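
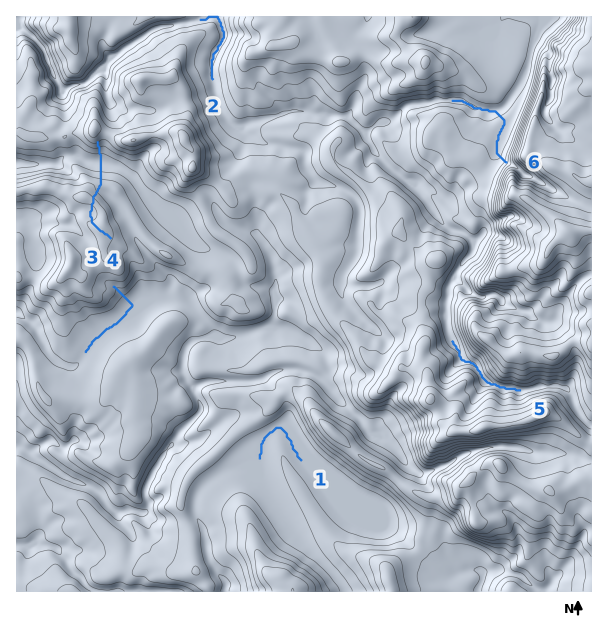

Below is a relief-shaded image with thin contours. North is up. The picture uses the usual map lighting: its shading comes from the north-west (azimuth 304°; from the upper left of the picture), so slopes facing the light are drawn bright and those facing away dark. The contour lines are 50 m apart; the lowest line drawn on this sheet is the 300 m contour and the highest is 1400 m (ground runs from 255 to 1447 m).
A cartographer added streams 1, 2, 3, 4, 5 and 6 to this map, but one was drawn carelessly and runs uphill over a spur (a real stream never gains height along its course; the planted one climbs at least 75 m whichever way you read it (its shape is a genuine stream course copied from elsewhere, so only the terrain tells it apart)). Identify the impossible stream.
3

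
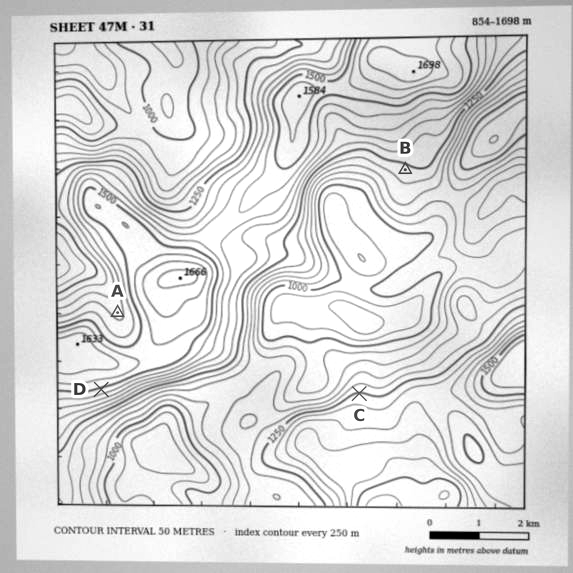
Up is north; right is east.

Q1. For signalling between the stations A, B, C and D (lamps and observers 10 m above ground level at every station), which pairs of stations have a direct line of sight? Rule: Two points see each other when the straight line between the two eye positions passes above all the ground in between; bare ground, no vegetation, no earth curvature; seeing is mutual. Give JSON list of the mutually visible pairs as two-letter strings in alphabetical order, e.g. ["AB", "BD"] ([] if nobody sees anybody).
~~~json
["BC", "CD"]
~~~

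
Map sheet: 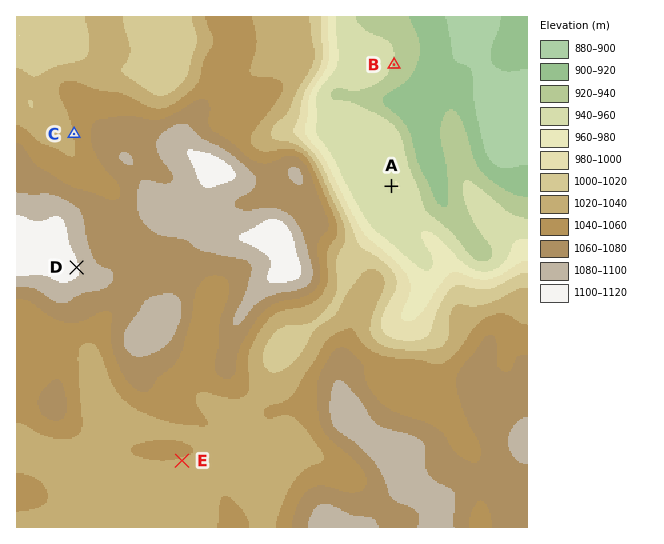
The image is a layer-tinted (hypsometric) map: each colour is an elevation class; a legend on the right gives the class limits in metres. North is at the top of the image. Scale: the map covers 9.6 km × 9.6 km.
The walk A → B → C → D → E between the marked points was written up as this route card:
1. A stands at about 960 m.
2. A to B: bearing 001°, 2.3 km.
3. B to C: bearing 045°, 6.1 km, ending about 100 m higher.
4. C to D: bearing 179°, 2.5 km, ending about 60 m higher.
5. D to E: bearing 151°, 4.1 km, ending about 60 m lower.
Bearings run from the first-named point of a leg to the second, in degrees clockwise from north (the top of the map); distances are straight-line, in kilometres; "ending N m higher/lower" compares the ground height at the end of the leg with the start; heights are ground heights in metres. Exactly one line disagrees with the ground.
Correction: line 3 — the bearing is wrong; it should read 258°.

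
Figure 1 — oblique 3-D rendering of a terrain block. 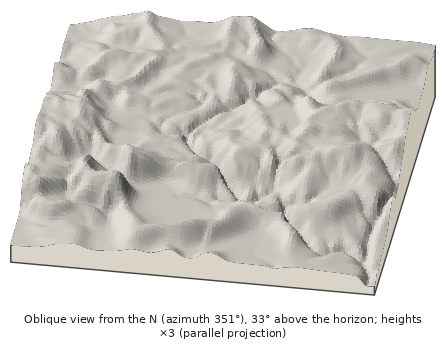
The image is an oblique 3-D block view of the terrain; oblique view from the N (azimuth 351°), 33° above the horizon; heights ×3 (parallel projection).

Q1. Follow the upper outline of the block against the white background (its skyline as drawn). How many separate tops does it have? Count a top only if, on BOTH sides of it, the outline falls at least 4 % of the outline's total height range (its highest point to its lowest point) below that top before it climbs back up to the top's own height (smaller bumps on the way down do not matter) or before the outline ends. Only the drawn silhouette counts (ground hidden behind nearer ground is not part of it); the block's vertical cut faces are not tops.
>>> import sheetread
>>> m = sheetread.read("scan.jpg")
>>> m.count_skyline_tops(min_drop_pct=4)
1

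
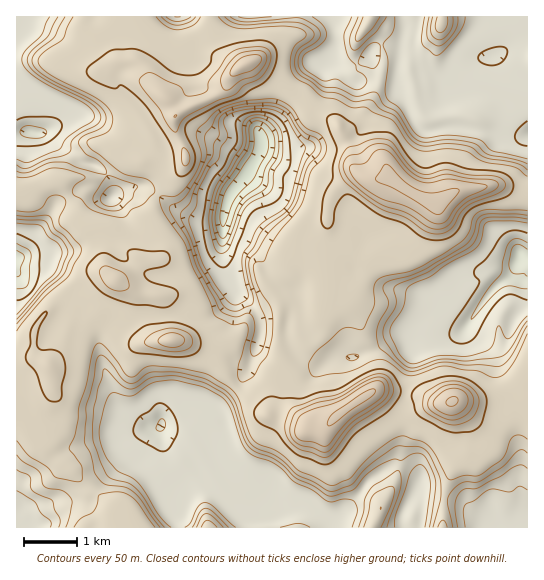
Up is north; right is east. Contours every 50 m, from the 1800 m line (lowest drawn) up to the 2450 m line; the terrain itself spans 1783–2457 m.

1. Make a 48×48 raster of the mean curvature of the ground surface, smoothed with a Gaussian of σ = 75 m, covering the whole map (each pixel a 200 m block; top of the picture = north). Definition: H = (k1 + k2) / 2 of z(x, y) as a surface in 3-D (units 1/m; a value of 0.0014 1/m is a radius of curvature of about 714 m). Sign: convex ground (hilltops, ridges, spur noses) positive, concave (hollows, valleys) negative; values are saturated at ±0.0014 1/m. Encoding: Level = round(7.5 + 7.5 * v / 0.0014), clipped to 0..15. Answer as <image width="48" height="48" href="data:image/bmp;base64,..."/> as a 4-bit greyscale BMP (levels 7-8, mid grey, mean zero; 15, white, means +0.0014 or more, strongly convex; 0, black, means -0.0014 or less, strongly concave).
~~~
<image width="48" height="48" href="data:image/bmp;base64,Qk32BAAAAAAAAHYAAAAoAAAAMAAAADAAAAABAAQAAAAAAIAEAAATCwAAEwsAABAAAAAAAAAAAAAAABEREQAiIiIAMzMzAERERABVVVUAZmZmAHd3dwCIiIgAmZmZAKqqqgC7u7sAzMzMAN3d3QDu7u4A////AHZDaqeIitUAL/YSIiNlVlSPo2cu5VZ3d2aIh3eYnZFFPqJXd2ZmZUNd9Dc8xFZnd1VmZner3EN3WFV3d3d1RzNd+iU7tFZXhnqnaJmbxzZ3d2d3d3UyfYYZzlM5xVY3hmWbmZhVdVd3d4d3d0N5zcwhbHMX2YtWZmV5qpdlVXiIeId3Uxfrh5yDJ4MpyrynRYqoialVZ3iIiHd0Q3uEd1i5VXI7qIm8ZJqYd5dGeJiIiHdFzKaHzDWalXV7h4ibZJiImYZHiHWIh3Yq6Vj8zmJoqIqoVWeJdoiImoZHh0Jph3Usp2jrnLQleIhTZmd4iId3ioZWeISId3NNvXbdq+tzRnZp25ZniHeIinZVZoiYd0B8iXZpu+/qZFXP/8dXeHd5iqZVdUZmUyS6h3ZDU13/5lec/+doiHeJebZFyTIjNJ23mHd2djSv93h2qnaJmHaKiLYX/Gh4q8uEeYiGV3VXqYm6iJp3qImqeLMauYmZmZh2Wph3VFNXqRBat3l1mol3d6RqiHeJhniXCKd5hVVWlRQzIjRUbKlnh5aIi9//xniqBraImGeadFd3ZmVnK9t3iIiHZom6domtNLaHiXeqQ2eIhViZGK6neIh3dlM0WJqNVLZ3mYiadFd4mCaqMzvpd3h2ZmZ3iqU4V7d4iIiKuWd3inKMgzXch3ZWiZuYjKMQa6hniIiZqWZ3iKQ6uUJ9yGasqYiIrVMxvIdniIiYMjJWd5olliZEmnnMplVoySU1+Xd4iIeJiIZEV3mlRVmCe5u4Z4iJw0dI93iIiHd4m921I2eZNhaTN4iFeZmco2ZpyZiIiHeIiIrNlDWKIYhyN4d3h3eehXCVeqiId4h3iHdnu5Z6I4VIm5iId3i8WHCnerqHeHd3d1RnecY4eEMq2pmqiIq2OlB7WKyniXd3UyauxpICM82WmqqXmqpEa1BelDjIiXdTVnm91TV6mruTaYQAd5hYmYA6yUKqiWQnuqupy2Vpu5mYhngQVXi8dZAUZoKMiVKcuruqvv/aeLuqurx1ZGibtJYDNbRsllrrmsqK3M3+iUfNynNau5hs11xCONddtZ+orKIVhDV5yzJ5hBKrmYde+oqCI3hIlq153UN3d6l5hndlWL25h3dduXbIIVpBN2h86VmczMcSJFQ2e/2od4Z7ZXrKAFhVWKVHiZIVZVVGdzE1U1Z5iHS3RoaEAFWumthVjGBDIkZ3iJqodQBZiFbrV3ATBETbiqiazCWZmamHiYiHUgSphlmb/admhmrJmqi6VTh2d3d3eIdSFJyoZZ22ac3KzMubqqRrUll3d3d3iGMlvcmXarqYd4ylVYnNVVIohHmHd3iIh0S+yZqGeahlVnz7tWt0FWeItIh3eIiHd277iHiZmZZWZUbv+1sgRVh2tYhnZ3d3hmvrmHeJmWZ4d3aL/mtBRVtDpndpRndndkR5mId2ZniJh3VUVmrLhE+ydmWNc3iHd2Q3qoh3d4q7uYq7zN3/xVr4Z1SP5VeIh3ZWm5d3iLtDfMtUZ4mnVVTfdlRf+FZ4hw=="/>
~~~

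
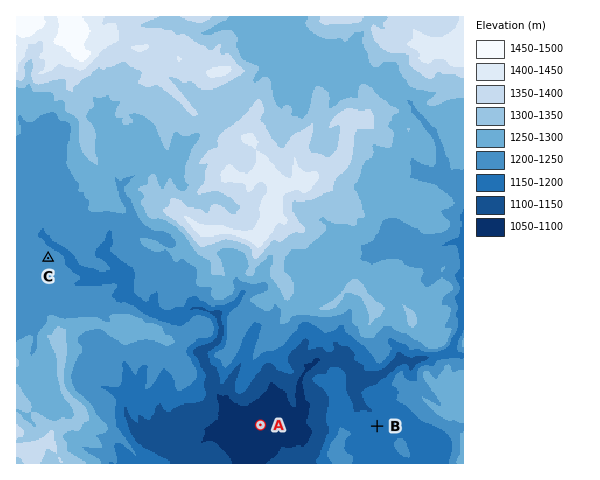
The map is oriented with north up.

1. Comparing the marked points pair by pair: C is above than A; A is below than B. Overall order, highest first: C B A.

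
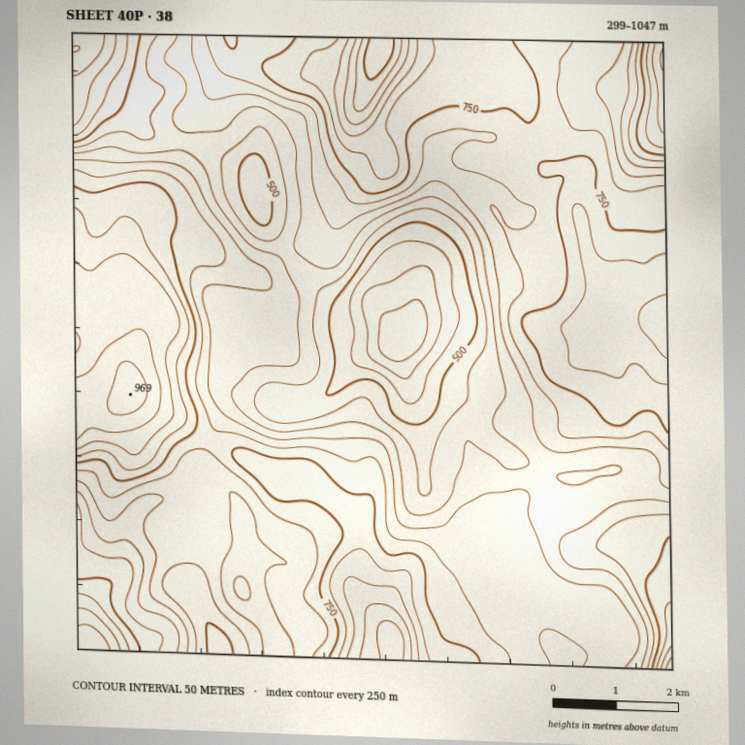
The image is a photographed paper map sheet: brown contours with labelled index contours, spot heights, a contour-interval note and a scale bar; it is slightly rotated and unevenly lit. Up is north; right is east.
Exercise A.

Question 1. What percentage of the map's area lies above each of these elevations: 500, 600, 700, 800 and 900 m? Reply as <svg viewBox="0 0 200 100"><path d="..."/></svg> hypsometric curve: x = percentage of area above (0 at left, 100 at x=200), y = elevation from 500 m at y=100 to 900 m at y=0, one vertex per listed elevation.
<svg viewBox="0 0 200 100"><path d="M181 100l-34-25-66-25-52-25-22-25"/></svg>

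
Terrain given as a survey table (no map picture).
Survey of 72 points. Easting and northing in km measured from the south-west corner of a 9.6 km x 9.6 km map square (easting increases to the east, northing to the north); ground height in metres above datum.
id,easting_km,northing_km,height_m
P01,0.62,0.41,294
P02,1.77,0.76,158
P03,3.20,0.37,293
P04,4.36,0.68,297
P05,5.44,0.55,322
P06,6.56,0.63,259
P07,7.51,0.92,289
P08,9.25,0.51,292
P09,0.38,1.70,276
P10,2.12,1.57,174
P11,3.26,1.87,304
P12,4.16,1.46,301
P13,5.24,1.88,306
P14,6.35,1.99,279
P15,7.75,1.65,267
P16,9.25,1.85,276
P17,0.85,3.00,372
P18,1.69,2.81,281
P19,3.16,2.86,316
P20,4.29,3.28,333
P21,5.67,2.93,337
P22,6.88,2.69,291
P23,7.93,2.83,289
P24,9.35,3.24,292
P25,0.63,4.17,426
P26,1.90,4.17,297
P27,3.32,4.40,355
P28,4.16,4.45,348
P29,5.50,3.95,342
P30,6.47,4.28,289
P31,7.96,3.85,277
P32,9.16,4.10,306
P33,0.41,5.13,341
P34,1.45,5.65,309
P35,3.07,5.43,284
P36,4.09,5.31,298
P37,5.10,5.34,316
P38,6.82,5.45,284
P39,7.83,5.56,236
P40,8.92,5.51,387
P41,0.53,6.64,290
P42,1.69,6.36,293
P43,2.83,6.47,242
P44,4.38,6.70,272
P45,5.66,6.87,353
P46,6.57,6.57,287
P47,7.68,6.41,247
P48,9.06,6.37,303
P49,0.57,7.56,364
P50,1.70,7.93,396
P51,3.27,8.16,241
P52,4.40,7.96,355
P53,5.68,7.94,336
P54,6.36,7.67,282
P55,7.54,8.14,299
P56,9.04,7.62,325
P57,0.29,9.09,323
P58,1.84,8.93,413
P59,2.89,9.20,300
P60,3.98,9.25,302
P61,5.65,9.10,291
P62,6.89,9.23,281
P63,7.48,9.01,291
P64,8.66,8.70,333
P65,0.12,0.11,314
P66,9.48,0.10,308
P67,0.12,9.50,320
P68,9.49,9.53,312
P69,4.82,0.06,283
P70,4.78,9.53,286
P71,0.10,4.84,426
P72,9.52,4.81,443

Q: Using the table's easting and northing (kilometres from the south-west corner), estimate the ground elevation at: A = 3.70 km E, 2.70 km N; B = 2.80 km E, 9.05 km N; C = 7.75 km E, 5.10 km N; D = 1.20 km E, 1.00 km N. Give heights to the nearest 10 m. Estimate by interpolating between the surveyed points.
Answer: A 320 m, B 300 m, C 230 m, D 210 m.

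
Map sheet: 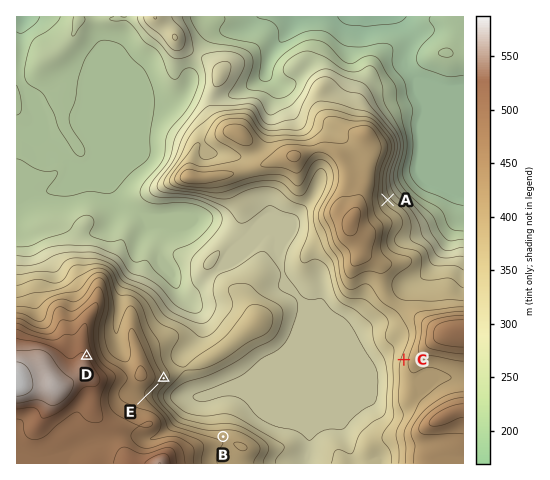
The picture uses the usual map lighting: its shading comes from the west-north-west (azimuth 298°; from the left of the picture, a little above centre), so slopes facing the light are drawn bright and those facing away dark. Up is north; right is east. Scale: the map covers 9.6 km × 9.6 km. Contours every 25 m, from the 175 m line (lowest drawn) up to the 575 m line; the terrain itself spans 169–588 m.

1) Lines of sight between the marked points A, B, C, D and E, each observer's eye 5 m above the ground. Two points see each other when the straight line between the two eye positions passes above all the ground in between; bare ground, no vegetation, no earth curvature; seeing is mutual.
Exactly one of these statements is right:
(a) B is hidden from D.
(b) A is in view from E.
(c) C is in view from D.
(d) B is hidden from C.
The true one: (c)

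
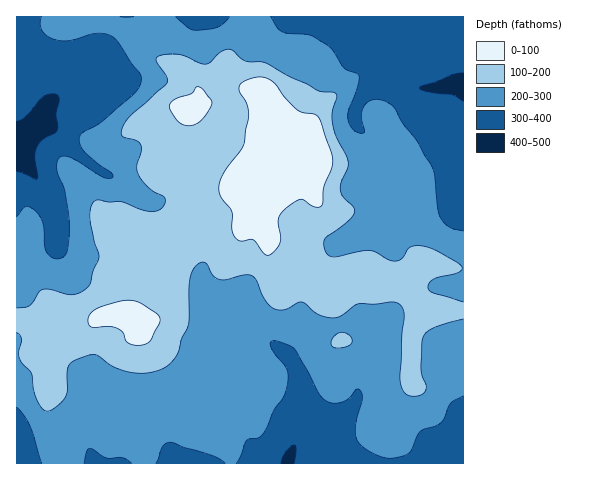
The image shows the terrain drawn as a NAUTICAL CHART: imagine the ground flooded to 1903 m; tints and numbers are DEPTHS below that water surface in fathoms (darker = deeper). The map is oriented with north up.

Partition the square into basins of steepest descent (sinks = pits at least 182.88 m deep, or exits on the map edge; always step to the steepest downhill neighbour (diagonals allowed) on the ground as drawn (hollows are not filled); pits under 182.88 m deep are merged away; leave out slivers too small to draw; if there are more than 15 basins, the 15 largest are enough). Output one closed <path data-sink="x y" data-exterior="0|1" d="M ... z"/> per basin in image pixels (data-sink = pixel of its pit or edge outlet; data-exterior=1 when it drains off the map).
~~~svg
<path data-sink="287 463" data-exterior="1" d="M243 206l-33 13-20 21-28 19 3 25-4 15-11 18-10 1-11-6-24 3-7 3-24 24-28 7 6 20 0 13-4 21 1 18 5 17 11 13 1 12 397 1 1-152-40-2-20-26-22 3-28-1-27 14-14-16-7-3-11 0-18 6-9-25 0-27-10-8-14-3 1-14z"/><path data-sink="17 150" data-exterior="1" d="M157 16l-141 1 0 301 11 2 9 6 8 11 3 11 27-6 24-24 7-3 24-3 11 6 10-1 11-18 4-15-3-25 28-19 20-21 33-13 2 4-1 14 14 3 10 7 1-18 12-24 2-11 0-41-3-10-12-18-6-17-6-4-13 0-15 7-18 3-17 11 6-17-2-7-17-20-18-8-5-6z"/><path data-sink="463 84" data-exterior="1" d="M463 16l-306 1 0 37 5 6 18 8 17 20 2 7-6 17 24-13 11-1 15-7 13 0 6 4 6 17 14 22 1 47-2 11-13 29 0 41 9 25 18-6 11 0 7 3 14 16 27-14 28 1 24-3 22-21 25 5 11-1z"/><path data-sink="17 463" data-exterior="1" d="M46 348l-11 5-19 0 1 111 49-1-1-12-11-13-5-17-1-18 4-21 0-13z"/>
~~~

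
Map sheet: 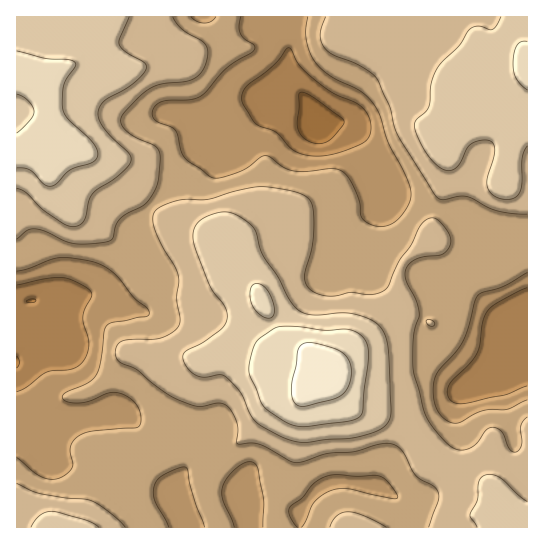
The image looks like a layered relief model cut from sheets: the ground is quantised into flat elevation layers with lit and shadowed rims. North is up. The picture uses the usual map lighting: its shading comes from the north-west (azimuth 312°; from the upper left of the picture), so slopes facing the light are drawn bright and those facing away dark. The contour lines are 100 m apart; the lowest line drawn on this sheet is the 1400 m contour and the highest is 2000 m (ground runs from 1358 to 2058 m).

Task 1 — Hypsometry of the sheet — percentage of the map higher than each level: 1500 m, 92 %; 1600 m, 77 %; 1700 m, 48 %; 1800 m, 24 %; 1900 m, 7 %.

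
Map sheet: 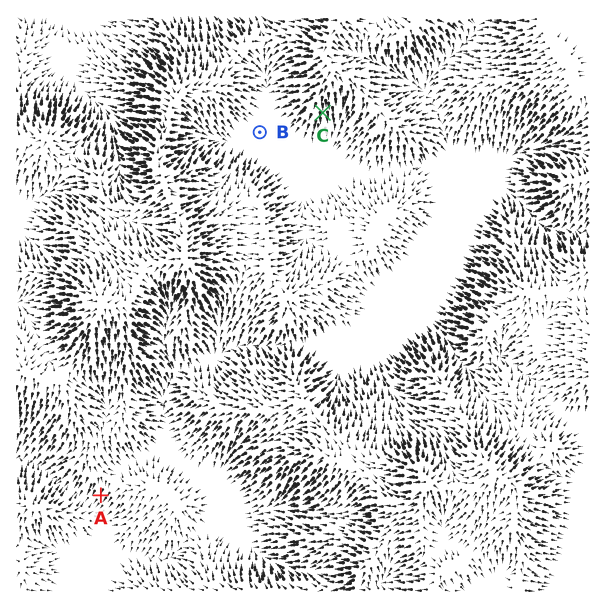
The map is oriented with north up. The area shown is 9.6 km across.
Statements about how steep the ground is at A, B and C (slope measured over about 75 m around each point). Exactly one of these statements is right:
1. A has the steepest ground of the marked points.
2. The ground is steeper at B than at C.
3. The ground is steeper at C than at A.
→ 3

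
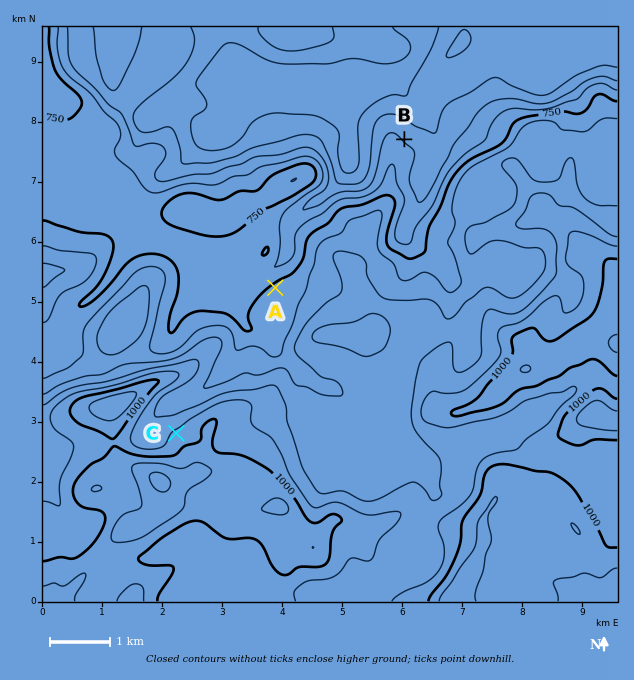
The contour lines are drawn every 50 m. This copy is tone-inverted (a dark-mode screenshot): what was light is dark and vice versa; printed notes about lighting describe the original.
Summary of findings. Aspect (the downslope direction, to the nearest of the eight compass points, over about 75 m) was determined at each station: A NW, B NE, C NW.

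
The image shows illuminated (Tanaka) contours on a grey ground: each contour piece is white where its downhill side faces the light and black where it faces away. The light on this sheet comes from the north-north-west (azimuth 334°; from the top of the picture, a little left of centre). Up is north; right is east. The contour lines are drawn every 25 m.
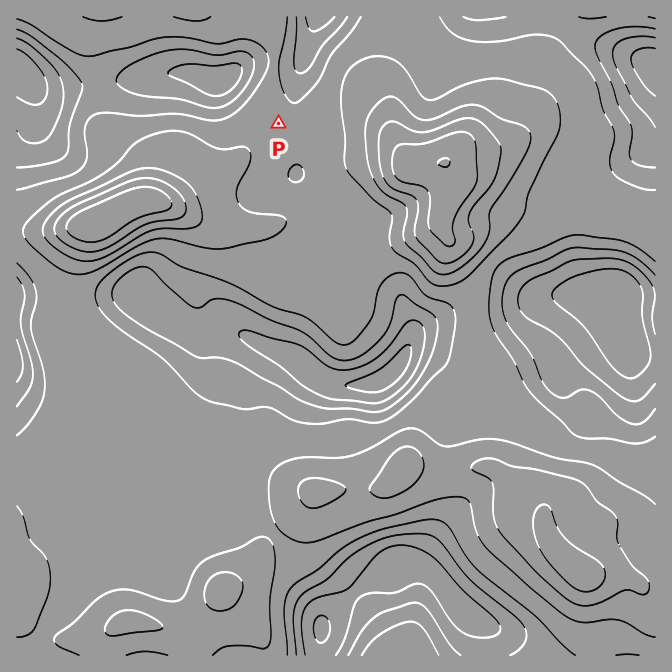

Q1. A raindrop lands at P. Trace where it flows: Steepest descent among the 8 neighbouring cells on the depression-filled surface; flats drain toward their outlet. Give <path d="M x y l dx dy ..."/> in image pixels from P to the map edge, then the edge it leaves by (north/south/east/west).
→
<path d="M278 123l16 0 0-36 1-2 0-5 2-2 0-3 3-5 2-8 3-7 0-5 3-7 0-3 2-2 0-3 4-7 0-3 1-2 0-5 2-1"/>
exit: north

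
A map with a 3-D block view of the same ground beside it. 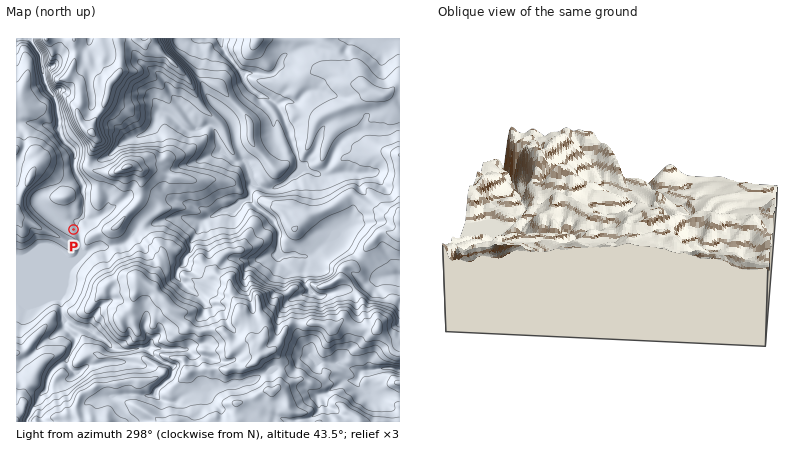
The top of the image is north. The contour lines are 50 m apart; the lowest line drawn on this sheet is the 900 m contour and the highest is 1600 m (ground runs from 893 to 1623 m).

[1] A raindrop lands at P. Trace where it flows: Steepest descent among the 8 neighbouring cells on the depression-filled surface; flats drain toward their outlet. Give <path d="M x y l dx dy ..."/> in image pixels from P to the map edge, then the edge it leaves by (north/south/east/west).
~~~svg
<path d="M74 230l2-4 2-6 6-4 0-20-2-4 0-8-8-14 0-18-10-12-4-4 0-8-2-2 0-10-2-6 0-6-2-6-6-10 0-2-4-4 0-12-4-8 0-6-8-12 0-6"/>
exit: north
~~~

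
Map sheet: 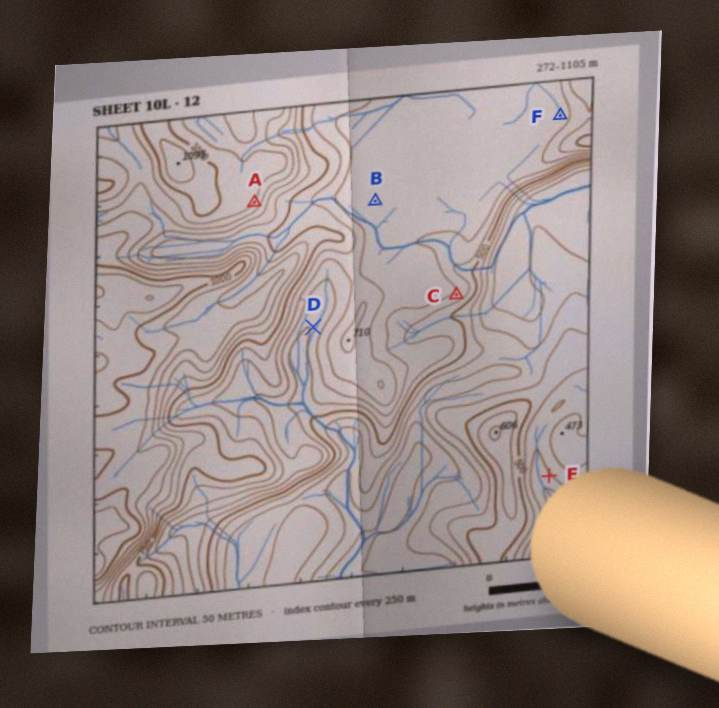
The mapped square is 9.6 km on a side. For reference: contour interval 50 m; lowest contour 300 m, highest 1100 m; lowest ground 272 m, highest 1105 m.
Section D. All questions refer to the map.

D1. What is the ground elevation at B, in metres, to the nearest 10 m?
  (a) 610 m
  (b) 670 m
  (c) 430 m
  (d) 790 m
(a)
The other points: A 950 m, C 590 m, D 560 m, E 390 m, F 620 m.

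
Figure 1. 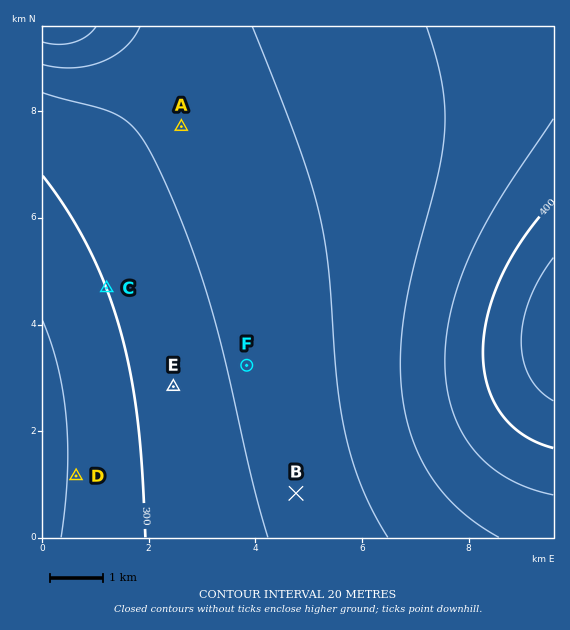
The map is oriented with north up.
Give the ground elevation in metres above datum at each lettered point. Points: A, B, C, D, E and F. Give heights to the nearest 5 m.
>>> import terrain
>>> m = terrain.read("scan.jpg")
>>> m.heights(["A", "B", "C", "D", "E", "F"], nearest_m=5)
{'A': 325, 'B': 325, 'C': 300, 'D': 285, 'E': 310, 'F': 325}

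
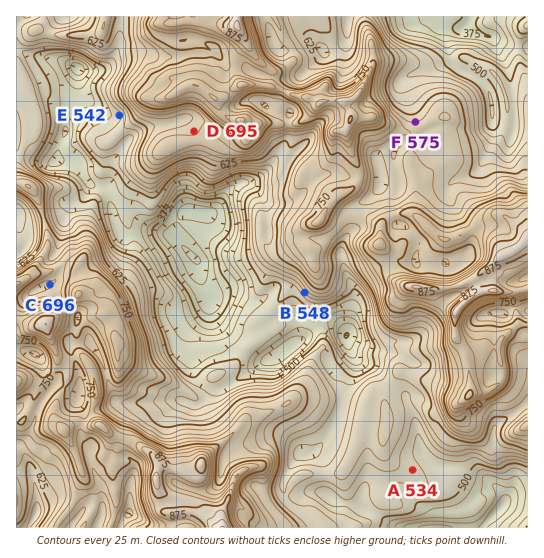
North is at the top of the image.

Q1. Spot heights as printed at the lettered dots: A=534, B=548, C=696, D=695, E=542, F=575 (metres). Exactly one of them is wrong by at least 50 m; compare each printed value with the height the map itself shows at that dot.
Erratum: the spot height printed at F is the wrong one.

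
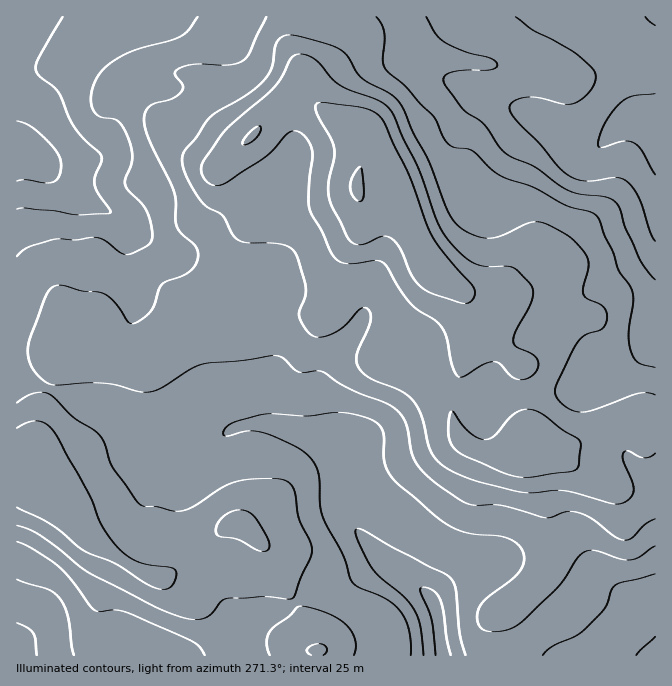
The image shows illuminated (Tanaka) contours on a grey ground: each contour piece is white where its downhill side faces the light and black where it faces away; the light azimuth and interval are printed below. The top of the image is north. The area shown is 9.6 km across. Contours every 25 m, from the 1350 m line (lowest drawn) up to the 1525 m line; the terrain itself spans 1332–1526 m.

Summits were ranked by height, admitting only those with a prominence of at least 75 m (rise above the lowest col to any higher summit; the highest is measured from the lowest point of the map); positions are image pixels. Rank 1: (357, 188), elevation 1526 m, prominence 194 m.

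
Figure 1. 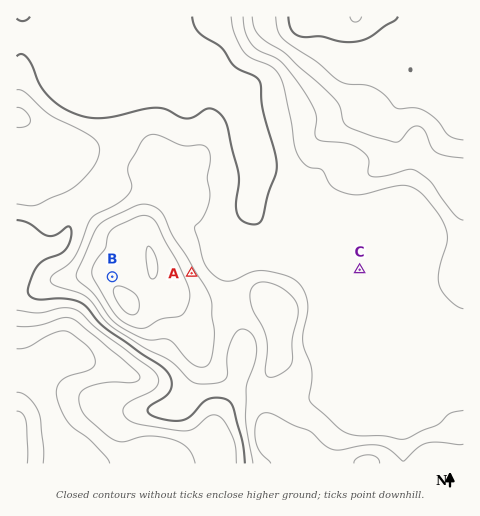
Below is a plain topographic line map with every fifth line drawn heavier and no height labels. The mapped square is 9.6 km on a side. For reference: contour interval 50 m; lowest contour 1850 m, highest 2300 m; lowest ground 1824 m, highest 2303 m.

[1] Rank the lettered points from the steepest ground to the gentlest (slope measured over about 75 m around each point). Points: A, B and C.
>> A B C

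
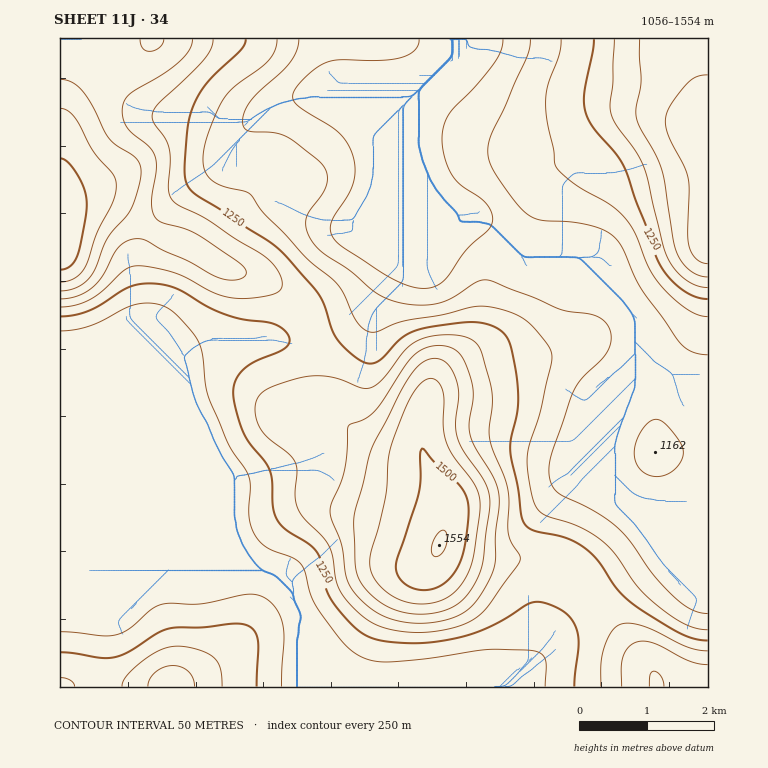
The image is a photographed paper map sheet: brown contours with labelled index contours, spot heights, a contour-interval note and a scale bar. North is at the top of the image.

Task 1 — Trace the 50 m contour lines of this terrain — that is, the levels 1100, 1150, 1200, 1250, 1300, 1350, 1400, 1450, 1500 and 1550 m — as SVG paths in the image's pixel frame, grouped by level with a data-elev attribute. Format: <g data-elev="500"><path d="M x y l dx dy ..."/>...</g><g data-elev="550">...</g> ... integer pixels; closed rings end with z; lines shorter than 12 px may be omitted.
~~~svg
<g data-elev="1100"><path d="M503 39l-2 12-8 14-17 21-27 28-5 10-2 12 2 18 7 19 9 12 19 12 7 7 6 9 0 10-4 7-22 20-22 31-8 5-12 2-15-2-19-9-47-30-9-8-4-9 1-8 17-27 6-14 1-12-2-13-5-12-9-11-40-26-5-5-1-5 2-7 6-9 13-11 10-7 14-3 42 0 20-2 14-7 4-5 1-7"/></g><g data-elev="1150"><path d="M708 614l-15-4-15-10-23-23-24-34-13-15-24-17-35-17-5-5-3-7-2-12 1-12 22-64 8-13 22-22 8-12 1-14-3-6-3-6-12-6-34-6-25-12-48-17-10 2-24 16-13 5-20 2-22-3-12-4-10-6-25-21-28-19-10-10-5-12-1-10 3-8 13-17 4-9 1-10-2-8-8-9-28-21-14-5-27-2-4-4-1-5 1-10 7-12 32-30 9-10 5-11 2-10"/><path d="M649 475l11 1 10-3 9-8 4-10-1-8-6-11-11-12-8-5-7 2-7 7-5 10-3 10-1 9 3 8 5 6z"/><path d="M530 39l0 9-3 10-38 83-1 15 6 15 23 33 8 8 7 5 12 4 25 1 19 3 15 5 10 6 10 13 18 39 38 54 12 9 17 4"/></g><g data-elev="1200"><path d="M281 687l3-48-2-17-4-10-5-7-6-6-9-4-15 0-42 9-39 0-10 5-24 21-14 5-11 1-43-4"/><path d="M708 630l-12-2-12-4-29-20-19-19-23-34-15-13-22-13-31-10-9-8-3-8-3-15-3-29 3-12 10-32 12-54-4-12-19-22-9-7-12-5-15-4-14-1-38 9-38 6-27 11-8-1-7-4-5-6-12-27-7-10-33-28-19-22-21-21-13-18-6-4-26-6-11-9-5-12 1-15 5-18 10-25 6-9 8-9 27-20 9-8 6-11 2-10"/><path d="M60 331l16-1 13-4 37-18 17-5 12 1 10 3 9 5 9 9 11 14 5 8 3 11 3 30 4 15 20 46 16 24 4 8 1 10-1 29 5 17 5 8 8 6 25 10 8 6 4 7 6 24 7 13 22 31 14 14 15 7 19 3 40-3 59-9 48 1 8 3 3 5 0 28"/><path d="M561 39l-1 14-12 30-2 17 1 20 7 29 2 17 5 7 12 10 35 20 13 11 12 16 15 36 12 19 12 12 14 11 11 7 11 2"/></g><g data-elev="1250"><path d="M257 687l1-48-5-10-10-5-10 0-29 3-35 2-12 5-29 18-15 6-12 0-41-6"/><path d="M708 641l-14-2-13-5-46-29-18-17-21-30-16-13-18-8-28-7-9-6-4-8-3-27-8-39 1-12 7-30-1-29-7-34-3-8-5-5-12-7-16-3-15 1-34 5-11 3-11 6-25 24-7 3-8-2-14-10-11-12-6-10-7-24-5-10-37-42-13-12-72-46-9-8-4-10 0-14 3-37 5-20 12-22 36-36 5-10"/><path d="M60 316l14-1 15-4 42-25 10-2 12-1 12 2 12 4 32 18 19 8 15 4 27 4 12 5 7 9 1 5-2 3-9 7-26 11-12 9-5 7-2 7 0 17 6 20 5 13 20 26 5 8 2 10 1 27 4 12 8 10 24 15 8 9 4 8 6 29 5 10 7 10 17 19 14 8 18 5 31 1 25-2 25-6 30-13 30-18 8-2 10 2 12 5 8 5 5 7 5 8 2 17-5 41"/><path d="M594 39l-10 56 0 12 3 10 7 12 21 23 9 14 31 88 8 15 9 12 12 10 12 6 12 2"/></g><g data-elev="1300"><path d="M75 687l-4-7-11-2"/><path d="M222 687l-2-19-6-10-15-8-20-4-16 3-16 9-19 17-5 6-1 6"/><path d="M708 651l-21-4-45-21-12-3-9 1-9 7-8 17-3 15 0 24"/><path d="M414 632l16 0 19-3 15-5 12-6 13-13 31-45-1-5-7-12-4-10 1-32-2-16-17-45-1-12 3-29-3-20-7-25-4-9-7-6-12-4-23 0-12 3-9 4-12 10-22 28-10 8-10 0-30-11-24-1-20 5-20 8-8 7-4 8 1 14 5 12 9 10 18 13 7 9 2 10-2 24 2 11 6 11 19 18 7 10 4 10 3 26 7 13 15 17 15 11 17 6z"/><path d="M60 307l16-2 14-5 12-9 23-21 11-4 17 2 22 5 37 19 19 6 15 0 17-1 12-3 6-5 1-5-1-8-5-9-8-8-62-40-29-15-5-4-3-7 1-32-1-12-4-11-12-16-1-8 6-11 46-43 7-11 2-10"/><path d="M614 39l-1 44-3 22 2 12 6 10 18 25 7 14 20 79 6 16 8 11 10 9 10 5 11 2"/></g><g data-elev="1350"><path d="M195 687l-2-9-4-6-7-5-8-1-9 1-9 4-6 7-2 9"/><path d="M708 665l-19-4-35-18-9-2-7 1-8 4-7 10-2 10 1 21"/><path d="M406 622l16 1 15-1 15-4 12-6 10-8 9-12 9-17 3-14 0-27 4-30-1-15-5-13-17-28-6-13-1-12 4-31-5-23-5-10-5-7-6-4-8-2-15 1-14 7-10 11-30 46-10 8-14 5-3 2-4 44-14 37 1 12 11 27 4 31 5 11 12 14 13 10 14 7z"/><path d="M60 299l17-3 15-8 11-12 15-28 7-6 10-3 12 2 16 9 26 11 32 17 15 2 7-2 3-4-1-5-4-5-40-27-16-8-23-7-6-4-3-6-2-9 5-34-1-13-7-10-19-15-6-12-1-12 5-10 8-7 30-17 13-10 11-12 4-12"/><path d="M640 39l1 42-5 28 1 11 18 34 7 15 11 71 4 14 5 9 8 8 9 5 9 1"/></g><g data-elev="1400"><path d="M664 687l-3-11-4-4-3-1-4 4-1 12"/><path d="M413 614l17 0 17-5 12-6 10-11 8-14 5-13 8-56 0-12-4-12-23-35-6-14-1-13 3-29-3-15-9-15-10-5-10 1-8 5-9 11-10 16-29 58-17 68 1 49 6 16 11 12 13 10 13 6z"/><path d="M60 291l11-1 8-4 8-5 5-7 16-36 18-21 5-9 7-19 3-16-1-9-4-5-21-15-7-7-16-31-10-15-10-9-12-3"/><path d="M708 75l-12 2-10 8-16 22-4 8-1 7 4 15 15 29 4 12 1 13-1 43 1 13 7 12 5 3 7 2"/><path d="M140 39l3 10 7 2 9-3 3-4 2-5"/></g><g data-elev="1450"><path d="M416 604l13 0 13-4 11-6 10-11 6-11 4-12 7-49-1-13-3-11-22-30-7-14-4-17 0-34-4-9-7-5-8 3-10 11-9 17-12 31-5 18-3 41-15 61 2 15 11 13 14 11z"/><path d="M60 282l9-1 7-3 9-11 12-35 16-31 3-15-3-12-20-23-17-32-7-8-9-3"/></g><g data-elev="1500"><path d="M414 588l10 2 10-2 10-5 9-8 6-10 4-12 6-37-1-15-6-12-40-40-2 4 1 26-2 15-23 71 0 7 4 6 5 6z"/><path d="M60 270l11-4 6-10 7-30 3-21-2-14-6-14-10-14-9-5"/></g><g data-elev="1550"><path d="M435 556l6-1 5-8 1-11-3-6-3 1-4 3-4 9-2 8z"/></g>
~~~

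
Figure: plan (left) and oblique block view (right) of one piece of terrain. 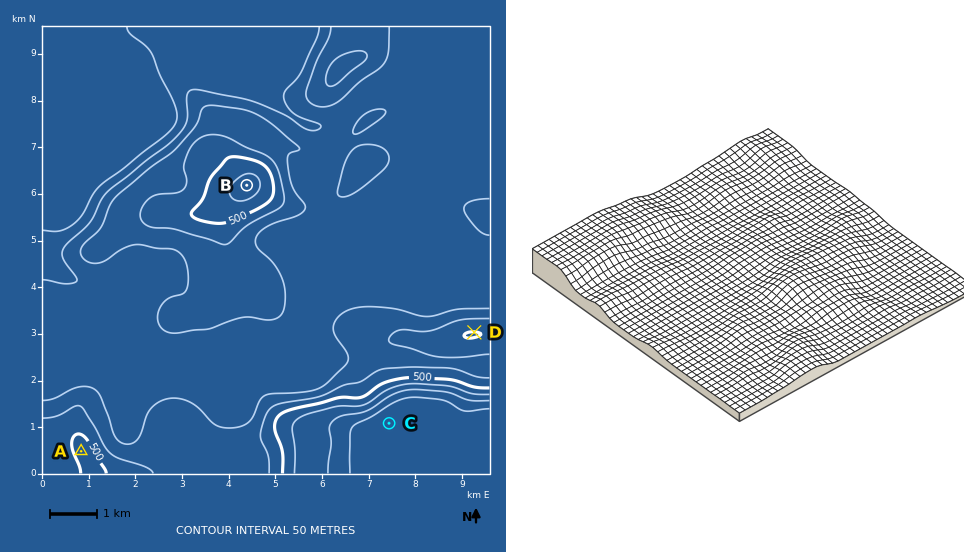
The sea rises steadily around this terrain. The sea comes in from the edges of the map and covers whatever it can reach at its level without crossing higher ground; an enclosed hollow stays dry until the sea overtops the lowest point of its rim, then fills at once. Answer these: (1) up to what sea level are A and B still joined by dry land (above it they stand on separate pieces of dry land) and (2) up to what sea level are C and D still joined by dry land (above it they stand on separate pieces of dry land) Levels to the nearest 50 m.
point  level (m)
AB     400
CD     450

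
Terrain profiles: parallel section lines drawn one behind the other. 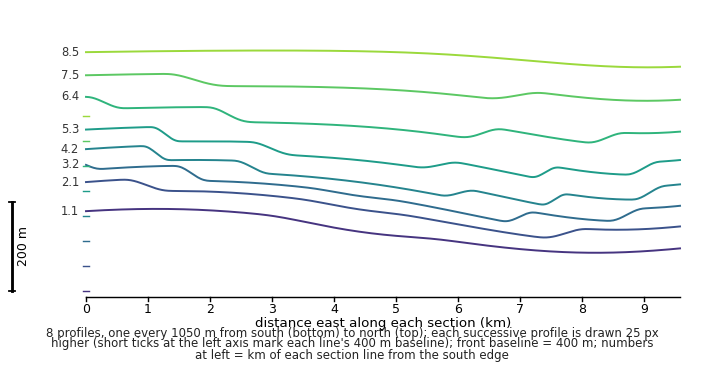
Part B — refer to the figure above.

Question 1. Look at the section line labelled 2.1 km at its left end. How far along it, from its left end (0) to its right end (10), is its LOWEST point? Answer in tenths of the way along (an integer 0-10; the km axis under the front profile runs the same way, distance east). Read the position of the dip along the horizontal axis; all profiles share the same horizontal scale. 8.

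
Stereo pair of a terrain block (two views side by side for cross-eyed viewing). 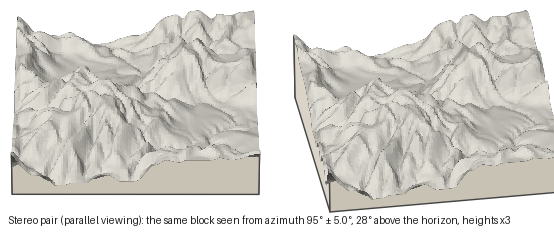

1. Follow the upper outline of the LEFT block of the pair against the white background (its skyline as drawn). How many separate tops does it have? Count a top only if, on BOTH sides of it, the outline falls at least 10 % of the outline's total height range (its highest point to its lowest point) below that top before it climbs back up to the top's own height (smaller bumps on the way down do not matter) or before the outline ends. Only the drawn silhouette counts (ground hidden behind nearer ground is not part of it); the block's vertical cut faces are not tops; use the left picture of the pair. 2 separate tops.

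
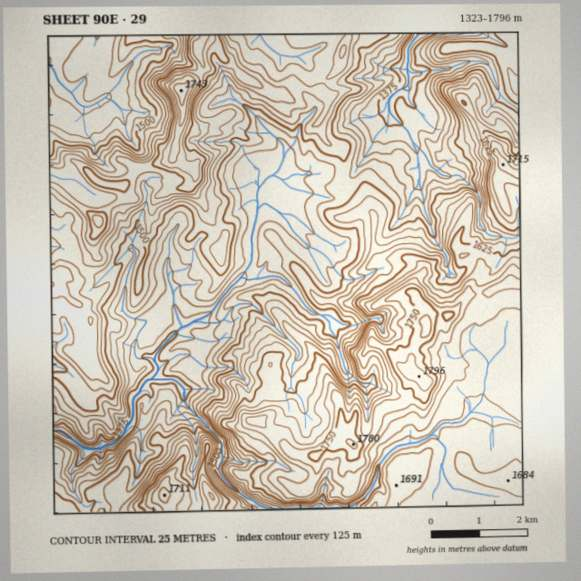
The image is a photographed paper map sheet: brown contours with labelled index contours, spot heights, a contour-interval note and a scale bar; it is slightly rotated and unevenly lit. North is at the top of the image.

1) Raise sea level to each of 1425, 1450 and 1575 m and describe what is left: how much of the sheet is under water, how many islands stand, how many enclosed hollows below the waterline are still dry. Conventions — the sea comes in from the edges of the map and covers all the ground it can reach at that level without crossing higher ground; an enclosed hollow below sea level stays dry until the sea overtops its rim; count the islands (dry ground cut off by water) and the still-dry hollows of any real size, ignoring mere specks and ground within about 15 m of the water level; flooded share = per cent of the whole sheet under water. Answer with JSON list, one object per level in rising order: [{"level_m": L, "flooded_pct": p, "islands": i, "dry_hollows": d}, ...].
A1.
[{"level_m": 1425, "flooded_pct": 10, "islands": 0, "dry_hollows": 0}, {"level_m": 1450, "flooded_pct": 20, "islands": 0, "dry_hollows": 0}, {"level_m": 1575, "flooded_pct": 61, "islands": 0, "dry_hollows": 0}]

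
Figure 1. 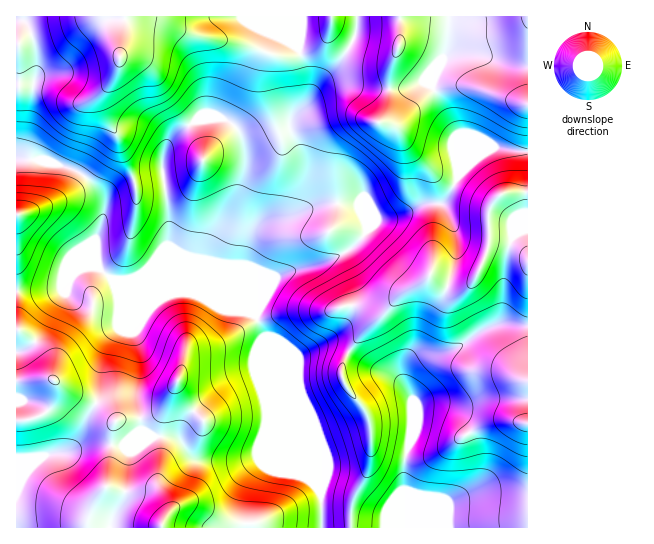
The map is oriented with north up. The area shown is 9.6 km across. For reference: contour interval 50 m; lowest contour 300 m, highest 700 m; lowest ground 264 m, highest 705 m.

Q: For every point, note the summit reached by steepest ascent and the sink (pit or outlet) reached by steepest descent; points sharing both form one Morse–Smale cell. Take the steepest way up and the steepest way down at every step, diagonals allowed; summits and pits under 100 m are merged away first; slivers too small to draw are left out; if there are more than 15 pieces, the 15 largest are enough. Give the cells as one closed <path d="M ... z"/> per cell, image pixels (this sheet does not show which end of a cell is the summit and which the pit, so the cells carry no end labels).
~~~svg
<path d="M299 16l-283 1 0 141 27 2 27 8 15 8 15 17 5 14-2 14-7 16 0 24 1 5 16 14 38 16 16 0 12-4 16 1 38 16 22 6 18-34 5-5 47-13 25-14 14-14 3-4 0-6-6-15-4-6-35 0-33 11 11-10 5-24-1-19-15-31 0-9 3-5 12-12 3-7 0-21-8-27z"/><path d="M98 267l-11 0-10 4-12 16-7 2-42 2 0 236 305 1 0-54-65-159-23-6-30-13-14-4-10 0-12 4-16 0-38-16z"/><path d="M527 16l-226 0-2 34 8 27 0 21-3 7-12 12-3 5 0 9 15 31 1 19-5 24-8 9 3 1 27-11 35 0 4 6 6 19 11-10 16-2 29-13 20-1 16-29 18-17 17-10 33 5z"/><path d="M511 324l-13 0-8 3-13 6-20 15-32 8-8 4-10 14 2 18-14-15-25-10-19-14-17-8-15 2-20 10 1 37 21 52 1 82 206-1 0-201z"/><path d="M495 147l-13 6-23 21-16 29-20 1-29 13-16 2-32 33-21 11-47 13-18 29-4 13 65 155 0-27-22-59 0-30 2-2 24-10 13 2 32 20 25 10 12 14 0-17 10-14 8-4 32-8 26-19 15-5 30 1 0-172z"/><path d="M25 159l-9 0 0 131 42-1 7-2 12-16 10-4 10-1-1-29 8-22 0-16-9-13-14-13-32-12z"/>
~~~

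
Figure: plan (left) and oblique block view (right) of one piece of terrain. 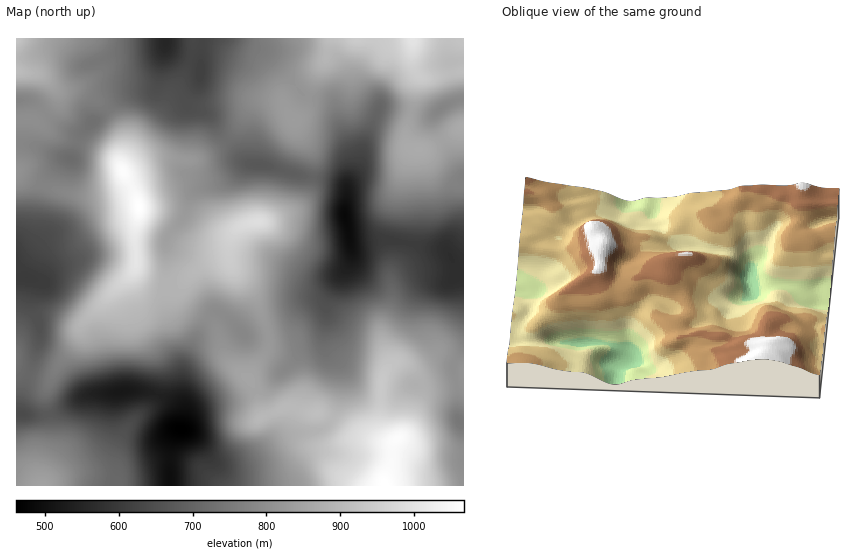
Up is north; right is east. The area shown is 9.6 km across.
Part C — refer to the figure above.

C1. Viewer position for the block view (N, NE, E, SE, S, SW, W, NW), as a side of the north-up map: S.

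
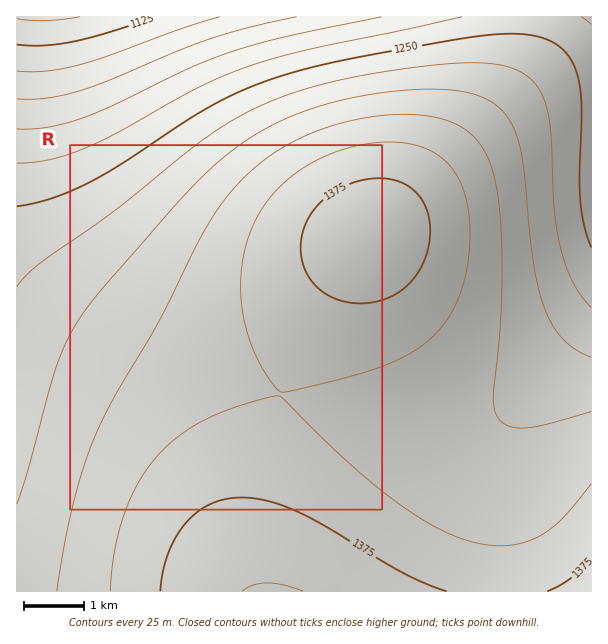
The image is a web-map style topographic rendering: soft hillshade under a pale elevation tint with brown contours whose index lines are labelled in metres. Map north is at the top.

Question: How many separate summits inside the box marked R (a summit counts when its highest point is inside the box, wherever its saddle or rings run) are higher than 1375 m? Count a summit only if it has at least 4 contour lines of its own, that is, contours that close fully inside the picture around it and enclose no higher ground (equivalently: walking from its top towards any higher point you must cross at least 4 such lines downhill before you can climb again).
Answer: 0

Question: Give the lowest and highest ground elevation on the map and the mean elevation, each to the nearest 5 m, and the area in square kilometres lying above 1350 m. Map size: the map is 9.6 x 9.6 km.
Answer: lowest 1095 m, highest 1400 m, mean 1315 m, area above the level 27.4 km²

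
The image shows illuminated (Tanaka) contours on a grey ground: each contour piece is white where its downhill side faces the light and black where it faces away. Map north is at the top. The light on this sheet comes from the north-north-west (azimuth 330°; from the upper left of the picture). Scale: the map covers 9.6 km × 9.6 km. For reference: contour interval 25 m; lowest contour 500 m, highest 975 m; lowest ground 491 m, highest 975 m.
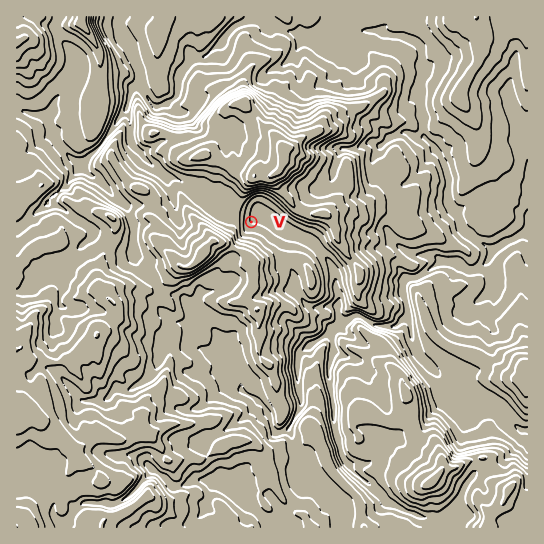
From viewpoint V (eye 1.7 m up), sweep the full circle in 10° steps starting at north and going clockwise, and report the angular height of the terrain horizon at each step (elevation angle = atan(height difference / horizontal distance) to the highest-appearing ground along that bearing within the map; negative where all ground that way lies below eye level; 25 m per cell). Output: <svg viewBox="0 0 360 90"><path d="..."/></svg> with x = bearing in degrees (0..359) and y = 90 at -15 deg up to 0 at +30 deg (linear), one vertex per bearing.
<svg viewBox="0 0 360 90"><path d="M0 33l10 1 10 0 10 3 10 6 10 1 10 1 10 1 10 3 10 4 10 1 10 3 10 1 10-2 10-3 10-4 10-4 10-6 10-4 10-2 10 0 10 1 10-2 10-4 10 0 10 3 10 3 10 0 10 1 10 1 10 2 10 2 10 2 10 1 10 0 10-6"/></svg>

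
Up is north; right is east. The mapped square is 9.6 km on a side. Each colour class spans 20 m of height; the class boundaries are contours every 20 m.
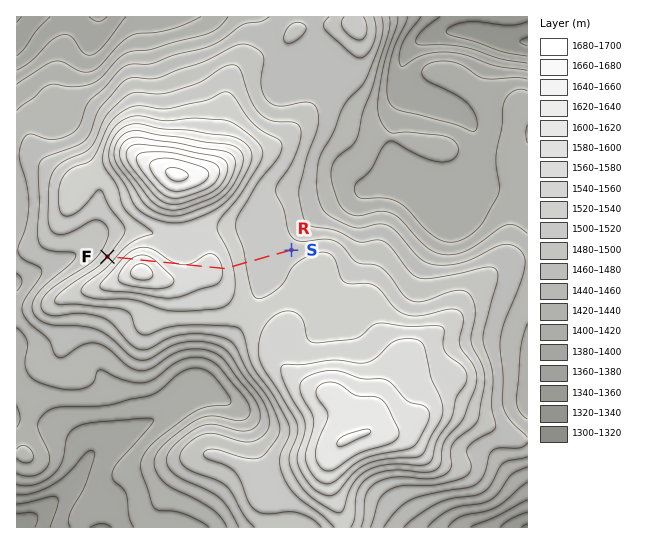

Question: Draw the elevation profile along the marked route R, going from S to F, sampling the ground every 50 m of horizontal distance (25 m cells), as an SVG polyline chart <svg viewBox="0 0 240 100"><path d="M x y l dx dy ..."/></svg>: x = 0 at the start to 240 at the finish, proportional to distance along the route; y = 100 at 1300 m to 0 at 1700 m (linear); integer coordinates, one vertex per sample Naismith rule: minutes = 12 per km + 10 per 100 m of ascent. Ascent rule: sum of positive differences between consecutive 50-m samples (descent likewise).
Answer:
<svg viewBox="0 0 240 100"><path d="M0 48l3-1 4 0 3 0 4 0 3 0 4-1 3 0 3 0 4 0 3 0 4 0 3 0 3 0 4 0 3 0 4 0 3-1 4 0 3-1 3-1 4-1 3-1 4-1 3-2 3-1 4-1 3-1 4-1 3-1 4 0 3 0 3 0 4 0 3 0 4 0 3 1 4 0 3 0 3 1 4 0 3 0 4 0 3 0 3 0 4 0 3-1 4 0 3-1 4-1 3 0 3-1 4-1 3-1 4-1 3-1 3 0 4 0 3 0 4 1 3 0 4 2 3 1 3 2 4 1 3 2 4 2 3 2 4 2 3 1 3 2 1 0"/></svg>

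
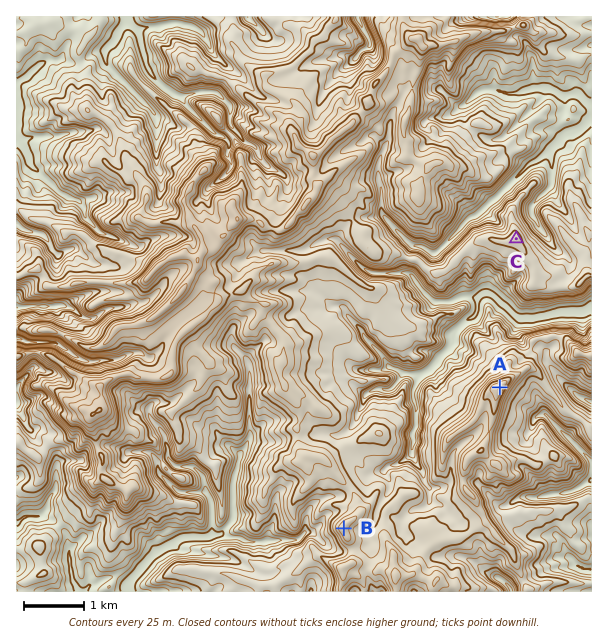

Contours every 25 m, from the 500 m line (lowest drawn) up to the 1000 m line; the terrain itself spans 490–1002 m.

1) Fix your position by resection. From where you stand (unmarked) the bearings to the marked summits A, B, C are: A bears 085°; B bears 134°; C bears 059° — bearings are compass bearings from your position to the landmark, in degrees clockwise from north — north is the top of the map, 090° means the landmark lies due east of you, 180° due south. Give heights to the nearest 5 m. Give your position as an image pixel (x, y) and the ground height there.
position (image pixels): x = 225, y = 413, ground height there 705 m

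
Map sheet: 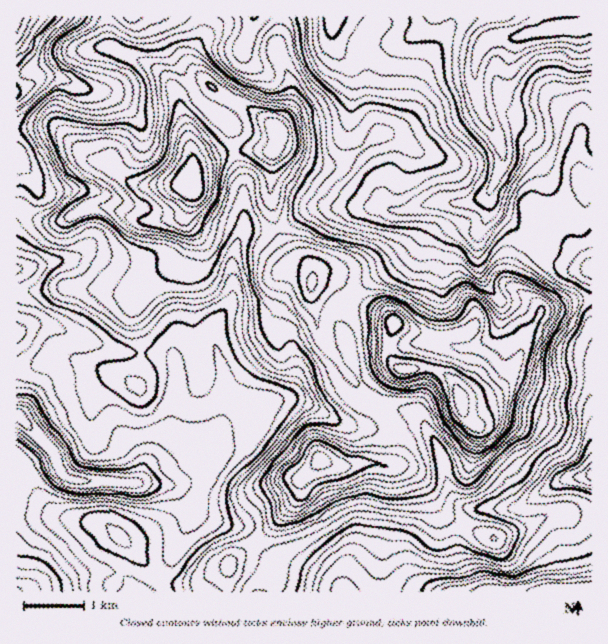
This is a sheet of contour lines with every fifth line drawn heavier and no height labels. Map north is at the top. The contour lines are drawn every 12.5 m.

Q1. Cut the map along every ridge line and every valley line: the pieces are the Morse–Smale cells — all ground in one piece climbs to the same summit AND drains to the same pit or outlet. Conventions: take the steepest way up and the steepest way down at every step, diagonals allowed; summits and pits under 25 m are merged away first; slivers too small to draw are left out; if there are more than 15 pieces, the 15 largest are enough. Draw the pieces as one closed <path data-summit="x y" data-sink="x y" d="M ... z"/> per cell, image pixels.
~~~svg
<path data-summit="461 399" data-sink="591 24" d="M591 16l-337 1-12 34 5 8 13 9 12 0 19-10 30-9 9-7 2-7 2 12 16 21 4 10-4 51 5 11 24 31 3 33 5 6 6 1 9 0 26-7-2 24-12 24-15 13-36 21-13 13-8 15-2 12 12 27 2 13 6 13 30-13 9 2 29-1 18 7 8 9 6 12 0 4 4 1 18-3 10-5 22-21 10-30 17-29 0-3-11-11-19-13 0-13 3-11 6-10 16-18 4-6-1-9 7 0 30-16 8-8 2-8 6-1z"/><path data-summit="186 185" data-sink="17 416" d="M233 151l-29 9-12 8-6 15 6 8-2 10-6 14-7 3-33 4-37-16-18 0-27 16-18 0-14-6-9-8-5 1 1 122 15-6 15 0 63 24 19 5 33 0 9 2 4 6 1 21-6 40-14 30-12 15 0 4 9-8 20-2 13-6 23-17 8-8 6-12 3-14 0-22-3-15-9-23-2-16 20-30 0-36 12-36 0-45z"/><path data-summit="461 399" data-sink="17 416" d="M47 325l-15 0-16 7 0 183 49 2 15 5 19 1 14 6 14 14 3 8-3 12-15 24 1 5 112 0 4-28 23-18 4-4-2-3-14-11-40-12-7-7-5-9-14-13-33-3-3-2 6-14 12-15 14-30 6-40 0-14-2-10-12-5-33 0-19-5z"/><path data-summit="186 185" data-sink="17 17" d="M203 16l-187 1 1 191 4 0 9 8 14 6 18 0 27-16 18 0 37 16 33-4 7-3 8-20 0-4-6-8 6-15 0-19-12-48 6-7 22-11-14-14-2-6 1-12 11-19z"/><path data-summit="461 399" data-sink="591 476" d="M591 300l-19 1-30 9-18 31-10 30-17 19-11 6-25 4-7-17-13-11-13-5-29 1-9-2-30 14 7 13 13 11 31 6 10 7 19 35 11 42 13 12 12 4-10 11-2 4 3 3 12 6 18 4 28-10 20-12 12-4 22 4 13-1z"/><path data-summit="321 461" data-sink="591 591" d="M321 460l-20 20-1 14-6 10-38 38 14 14 59 24 7 4 6 8 132-1-4-3-2-13-10-20 0-18 6-12-14-7-11-9-12-24-10-11-13-8-17 0-12-3-37 3z"/><path data-summit="312 282" data-sink="17 416" d="M276 229l-33 1-9 24-2 45-20 30 0 10 11 29 3 15 0 22-3 14-11 16 30-7 6-6 9-14 7-5 15-3 14 0 15 4 28 17 21 7 24 0 6-2 4-6-36-36-27-36-8-15-8-31 0-30-6-7-10-6-8-8z"/><path data-summit="278 131" data-sink="591 24" d="M332 34l-2 8-9 7-30 9-19 10-12 0-8-4-7-9-1 20-10 23-11 18-3 1 10 9 4 25 23-1 15 2 0 24-2 21 6 30 2 2 34-21 73-1-3-3-3-33-24-31-5-11 4-51-4-10-16-21z"/><path data-summit="321 461" data-sink="17 416" d="M293 400l-14 0-18 4-7 6-6 12-6 6-26 6-39 26-27 6-12 16 3 2 33 3 14 13 5 9 7 7 40 12 17 13 37-37 6-10 1-14 20-20 17 6 24-3 27 3 5-4 4-13 0-17-6-11-11 7-24 0-21-7-28-17z"/><path data-summit="312 282" data-sink="591 24" d="M428 204l-26 7-9 0-13-5-60 0-14 5-13 11-16 8 11 21 22 18 3 7-1 26 8 31 11 20 22 27 4 0 3-3-6-11-2-13-12-27 2-12 8-15 13-13 36-21 15-13 12-24z"/><path data-summit="461 399" data-sink="591 591" d="M567 512l-22 4-20 12-28 10-18-4-15-8-6 11 0 18 10 20 2 13 4 4 117 0 1-76z"/><path data-summit="461 399" data-sink="17 591" d="M53 516l-37 0 0 75 95 1 1-5 14-21 4-12-3-11-22-19z"/><path data-summit="461 399" data-sink="591 270" d="M591 186l-5 0-2 8-8 8-30 16-7 0 1 9-4 6-16 18-6 10-3 11 0 13 19 13 12 12 30-9 20-2z"/><path data-summit="186 185" data-sink="591 24" d="M254 16l-50 1 0 15-11 19-1 12 2 6 16 15-10 2-18 11-2 4 12 48 0 19 12-8 30-10-4-24-10-9 8-9 16-33 2-15-4-12 10-19z"/><path data-summit="321 461" data-sink="591 476" d="M414 412l-10 0-12 8 6 12 0 17-4 13-4 3 14 1 13 8 10 11 12 24 11 9 14 6 5-8 7-6-12-4-13-12-11-42-19-35z"/>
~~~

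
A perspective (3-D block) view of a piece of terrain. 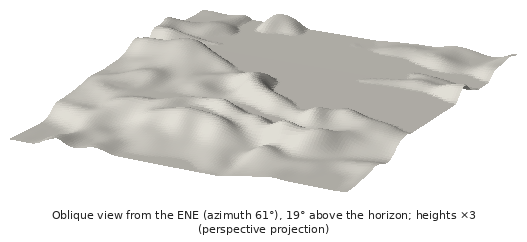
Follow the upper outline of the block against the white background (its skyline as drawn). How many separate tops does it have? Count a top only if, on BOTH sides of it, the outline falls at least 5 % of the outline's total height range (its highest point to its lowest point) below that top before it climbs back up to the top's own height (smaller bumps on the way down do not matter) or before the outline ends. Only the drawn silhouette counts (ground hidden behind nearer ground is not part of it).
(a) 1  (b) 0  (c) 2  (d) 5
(c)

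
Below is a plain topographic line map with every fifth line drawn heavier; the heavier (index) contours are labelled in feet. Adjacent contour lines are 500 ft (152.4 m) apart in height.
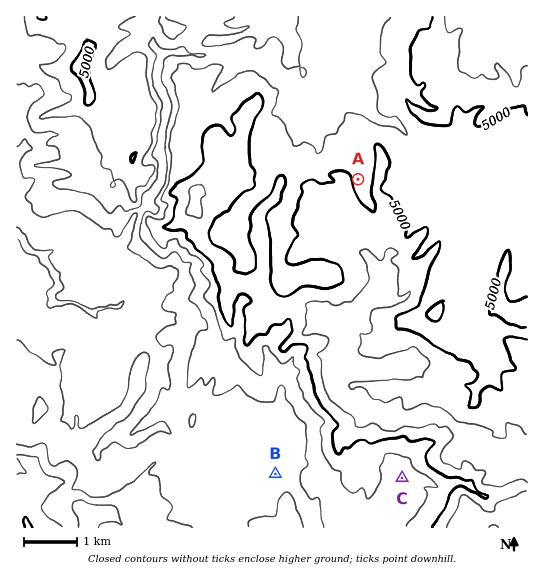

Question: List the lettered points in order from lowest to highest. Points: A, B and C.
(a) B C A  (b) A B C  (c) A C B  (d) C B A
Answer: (a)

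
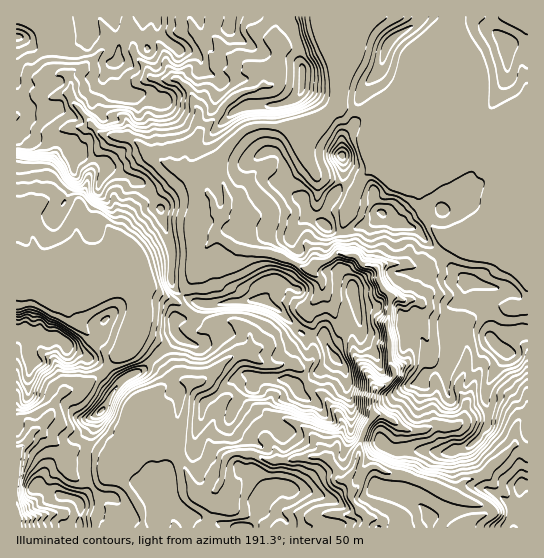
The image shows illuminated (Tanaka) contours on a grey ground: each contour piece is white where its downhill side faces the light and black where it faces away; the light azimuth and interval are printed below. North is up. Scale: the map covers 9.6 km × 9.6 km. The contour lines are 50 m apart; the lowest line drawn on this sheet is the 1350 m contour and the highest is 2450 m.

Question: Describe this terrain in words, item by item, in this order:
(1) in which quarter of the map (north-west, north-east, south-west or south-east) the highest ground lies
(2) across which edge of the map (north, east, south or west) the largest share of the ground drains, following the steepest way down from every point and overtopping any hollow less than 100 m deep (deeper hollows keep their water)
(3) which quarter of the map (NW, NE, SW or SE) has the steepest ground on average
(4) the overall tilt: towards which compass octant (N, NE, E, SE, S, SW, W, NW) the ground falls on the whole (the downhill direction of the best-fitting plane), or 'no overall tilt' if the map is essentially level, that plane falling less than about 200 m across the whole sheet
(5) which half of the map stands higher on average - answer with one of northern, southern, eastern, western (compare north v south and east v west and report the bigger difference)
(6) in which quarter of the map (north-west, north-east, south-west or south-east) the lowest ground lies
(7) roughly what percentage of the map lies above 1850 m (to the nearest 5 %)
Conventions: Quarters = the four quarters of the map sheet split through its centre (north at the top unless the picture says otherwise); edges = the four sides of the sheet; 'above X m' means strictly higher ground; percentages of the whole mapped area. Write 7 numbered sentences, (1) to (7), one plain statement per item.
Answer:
(1) Look to the north-west quarter for the highest ground.
(2) Most of the ground drains across the southern edge.
(3) The steepest ground, on average, is in the south-east quarter.
(4) On the whole the ground falls towards the south.
(5) On average the northern half of the map is the higher ground.
(6) The lowest ground is in the south-east quarter.
(7) About 55 % of the map lies above 1850 m.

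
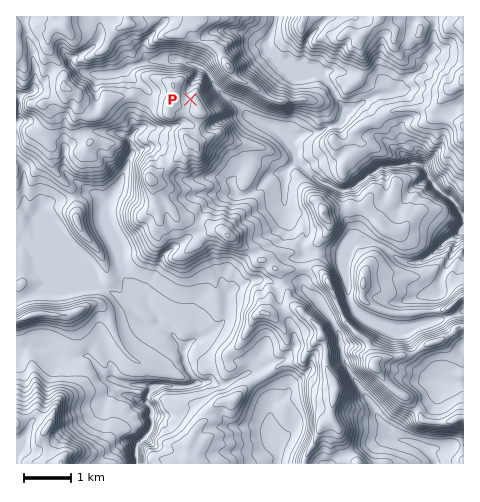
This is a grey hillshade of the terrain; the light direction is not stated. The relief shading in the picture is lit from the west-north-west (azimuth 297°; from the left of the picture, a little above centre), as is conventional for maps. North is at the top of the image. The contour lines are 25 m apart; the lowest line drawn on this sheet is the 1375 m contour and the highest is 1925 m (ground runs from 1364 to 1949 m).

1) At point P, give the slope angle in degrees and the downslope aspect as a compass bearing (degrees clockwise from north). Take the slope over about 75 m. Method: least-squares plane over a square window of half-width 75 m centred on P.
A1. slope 8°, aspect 297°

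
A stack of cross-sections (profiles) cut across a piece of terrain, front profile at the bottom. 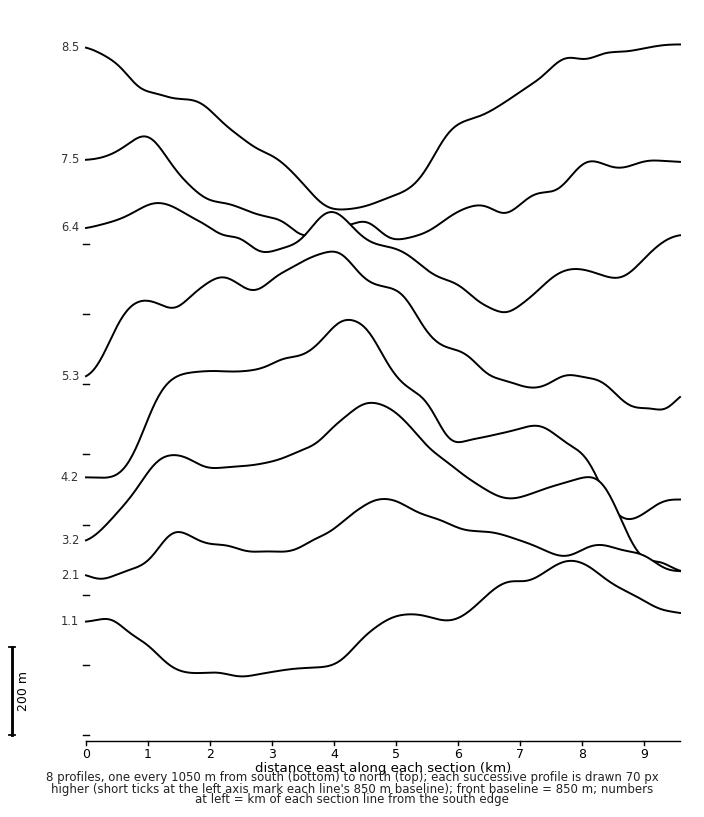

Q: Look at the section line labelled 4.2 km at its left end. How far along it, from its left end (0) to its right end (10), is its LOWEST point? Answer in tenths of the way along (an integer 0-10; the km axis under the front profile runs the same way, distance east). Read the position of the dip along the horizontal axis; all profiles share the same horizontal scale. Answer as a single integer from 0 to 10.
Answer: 9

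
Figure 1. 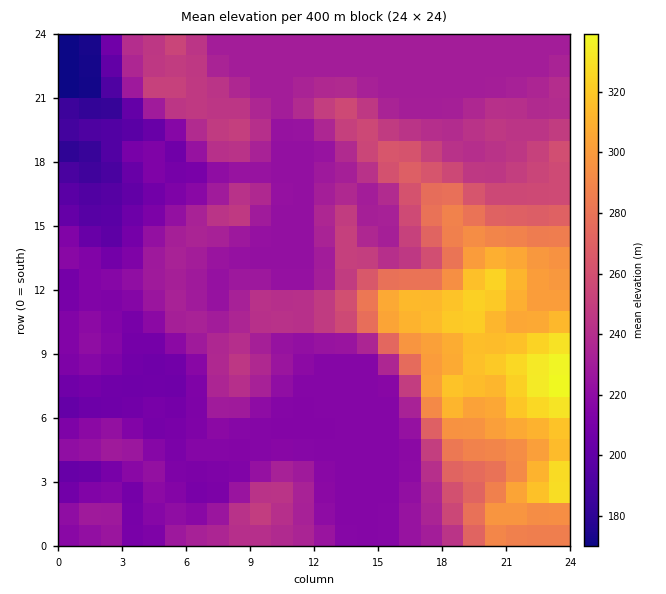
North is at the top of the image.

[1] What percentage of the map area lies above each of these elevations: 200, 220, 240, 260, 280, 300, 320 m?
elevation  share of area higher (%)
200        95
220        70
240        37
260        22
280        17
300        11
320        3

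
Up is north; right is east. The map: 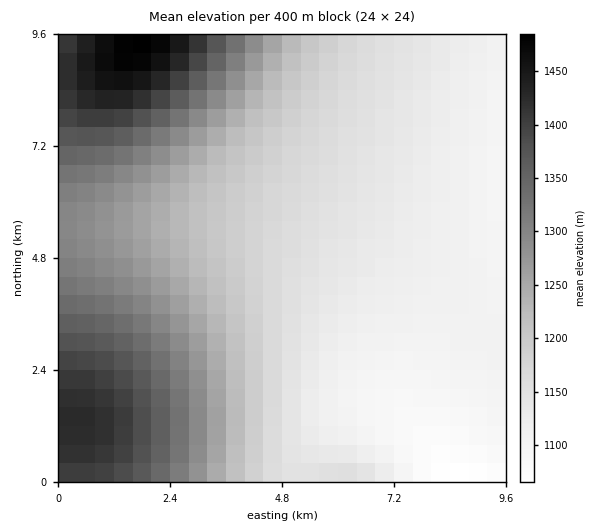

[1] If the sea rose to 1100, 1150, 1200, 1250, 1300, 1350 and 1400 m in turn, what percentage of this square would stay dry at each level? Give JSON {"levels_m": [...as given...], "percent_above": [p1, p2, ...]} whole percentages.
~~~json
{"levels_m": [1100, 1150, 1200, 1250, 1300, 1350, 1400], "percent_above": [93, 59, 43, 33, 23, 15, 8]}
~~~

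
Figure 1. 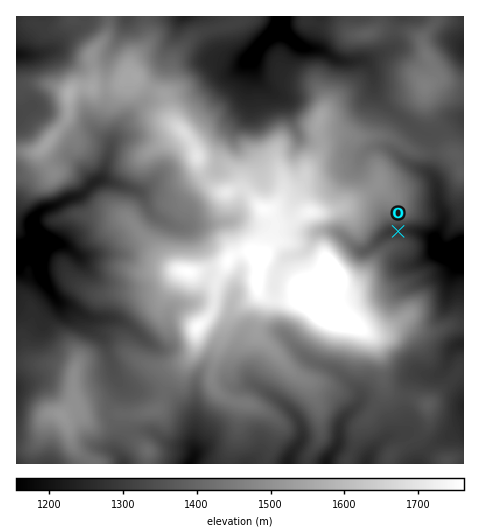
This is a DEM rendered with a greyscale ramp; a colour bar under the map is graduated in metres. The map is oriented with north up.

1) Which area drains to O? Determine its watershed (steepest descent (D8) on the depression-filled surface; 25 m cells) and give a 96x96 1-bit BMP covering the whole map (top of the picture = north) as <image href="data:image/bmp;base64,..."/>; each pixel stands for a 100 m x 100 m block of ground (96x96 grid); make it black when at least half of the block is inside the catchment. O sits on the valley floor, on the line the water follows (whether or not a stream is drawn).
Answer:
<image width="96" height="96" href="data:image/bmp;base64,Qk2+BAAAAAAAAD4AAAAoAAAAYAAAAGAAAAABAAEAAAAAAIAEAAATCwAAEwsAAAIAAAAAAAAA////AAAAAAAAAAAAAAAAAAAAAAAAAAAAAAAAAAAAAAAAAAAAAAAAAAAAAAAAAAAAAAAAAAAAAAAAAAAAAAAAAAAAAAAAAAAAAAAAAAAAAAAAAAAAAAAAAAAAAAAAAAAAAAAAAAAAAAAAAAAAAAAAAAAAAAAAAAAAAAAAAAAAAAAAAAAAAAAAAAAAAAAAAAAAAAAAAAAAAAAAAAAAAAAAAAAAAAAAAAAAAAAAAAAAAAAAAAAAAAAAAAAAAAAAAAAAAAAAAAAAAAAAAAAAAAAAAAAAAAAAAAAAAAAAAAAAAAAAAAAAAAAAAAAAAAAAAAAAAAAAAAAAAAAAAAAAAAAAAAAAAAAAAAAAAAAAAAAAAAAAAAAAAAAAAAAAAAAAAAAAAAAAAAAAAAAAAAAAAAAAAAAAAAAAAAAAAAAAAAAAAAAAAAAAAAAAAAAAAAAAAAAAAAAAAAAAAAAAAAAAAAAAAAAAAAAAAAAAAAAAAAAAAAAAAAAAAAAAAAAAAAAAAAAAAAAAAAAAAAAAAAAAAAAAAAAAAAAAAAAAAAAAAAAAAAAAAAAAAAAAAAAAAAAAAAAAAAAD+AAAAAAAAAAAAAAP/4AAAAAAAAAAAAAP/8AAAAAAAAAAAAAP/+AAAAAAAAAAAAAP//+AAAAAAAAAAAAP///AAAAAAAAAAAAP///gAAAAAAAAAAAP///wAAAAAAAAAAAP///4AAAAAAAAAAAH///8AAAAAAAAAAAH///+AAAAAAAAAAAD////AAAAAAAAAAAB////wAAAAAAAAAAB////wAAAAAAAAAAB////wAAAAAAAAAAB////wAAAAAAAAAAA////wAAAAAAAAAAAD///wAAAAAAAAAAAB///wAAAAAAAAAAAAA//wAAAAAAAAAAAAAH/gAAAAAAAAAAAAAB/gAAAAAAAAAAAAAAfAAAAAAAAAAAAAAAOAAAAAAAAAAAAAAAEAAAAAAAAAAAAAAAAAAAAAAAAAAAAAAAAAAAAAAAAAAAAAAAAAAAAAAAAAAAAAAAAAAAAAAAAAAAAAAAAAAAAAAAAAAAAAAAAAAAAAAAAAAAAAAAAAAAAAAAAAAAAAAAAAAAAAAAAAAAAAAAAAAAAAAAAAAAAAAAAAAAAAAAAAAAAAAAAAAAAAAAAAAAAAAAAAAAAAAAAAAAAAAAAAAAAAAAAAAAAAAAAAAAAAAAAAAAAAAAAAAAAAAAAAAAAAAAAAAAAAAAAAAAAAAAAAAAAAAAAAAAAAAAAAAAAAAAAAAAAAAAAAAAAAAAAAAAAAAAAAAAAAAAAAAAAAAAAAAAAAAAAAAAAAAAAAAAAAAAAAAAAAAAAAAAAAAAAAAAAAAAAAAAAAAAAAAAAAAAAAAAAAAAAAAAAAAAAAAAAAAAAAAAAAAAAAAAAAAAAAAAAAAAAAAAAAAAAAAAAAAAAAAAAAAAAAAAAAAAAAAAAAAAAAAAAAAAAAAAAAAAAAAAAAAAAAAAAAAAAAAAAAAAAAAAAAAAAAAAAAAAAAAAAAAAAAAAAAAAAAAAAAAAAAAAAAAAAAAA="/>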